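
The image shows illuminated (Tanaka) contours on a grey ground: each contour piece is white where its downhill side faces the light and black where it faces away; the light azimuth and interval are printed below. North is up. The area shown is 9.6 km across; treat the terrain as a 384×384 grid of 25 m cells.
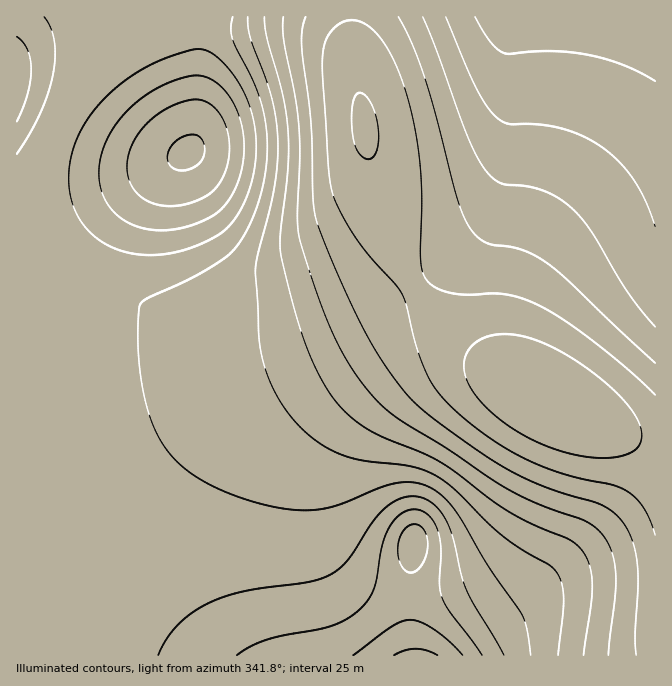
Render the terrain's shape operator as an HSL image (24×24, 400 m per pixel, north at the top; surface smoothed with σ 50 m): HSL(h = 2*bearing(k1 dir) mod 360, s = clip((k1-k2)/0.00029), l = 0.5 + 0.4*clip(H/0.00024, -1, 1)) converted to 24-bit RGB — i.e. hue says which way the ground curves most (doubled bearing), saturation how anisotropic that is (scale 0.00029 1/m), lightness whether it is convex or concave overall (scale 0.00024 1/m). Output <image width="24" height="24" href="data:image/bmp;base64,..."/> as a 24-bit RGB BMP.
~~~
<image width="24" height="24" href="data:image/bmp;base64,Qk32BgAAAAAAADYAAAAoAAAAGAAAABgAAAABABgAAAAAAMAGAAATCwAAEwsAAAAAAAAAAAAAg4F9hYF8h4B7iH54inp2i3Rzi3F1im94iG99hnGAhXh/j4Z7nYd6oGufYziyOyyzSH2xYbqMV7p6Wp+KaoWNfnaLmHiKp3aCg4B+hH99hn17iHp5iXd5inV7i3N+i3KDinOIhnaJhH2GjIyDkpWEcHuiMijRTCfUZHOtdKqIaqVuVZKCYIWGcXqAind8nnN1gn9+g359hXx8h3p9iHl/ineBi3aFi3WKiHaLhHmKg4CIiY6CiqB8XbecBEHfeRDorXCfl556kppuXIZpWH1xZHtufoBvlH9ugn5+g31+hH1/hXuAh3qCiHmFiniJiHiLhnmLhHuKh4GHkpF/oa5wY9FEAEt2hAGl0mdOsJZhnoxgjIVeUXhcVnpcZ4FfhY5ngX5/gn6Ag32AhHyChnuEh3qHh3qIhnmJhXqJh3yIiX6BlYd4tp9m5MA3Bw0sCBYr6MssvqJMooVVlnxZboJWTIBWUolZXpRdgX+AgX6Agn6Bg32ChHyEhHuFhHuGhXqHhnqHiHqFi3h9lnZxtHRf5D0yggCQA11wftUstq9On4ZZloBgkIhnUI9jR51tTql2gH+AgX+AgX6Bgn6Cgn2Dg3yEg3uFhXqGh3mFiHaCjXN8lmtyq1xlzD5xtBbQI1iwUatel59lloxukIx4gpF+dJ2MQbqUQMScgH+AgH+AgX6BgX6BgX2CgnyDg3qEhXmFh3aEiXOCjm9/lWh7o116tE6Op0C7UUyrbJSZfZODg5WNg52cgKepfa+ya728QM+4gH+AgH+AgH6AgH6BgH2CgXuCgnqEhXeFh3SGinGHjm2HlGiInWOOpl2flFurbmOocoWkfZqmgKWsgK21frS7fbW+erG9arO8gH+AgH+AgH6AgH6BgHyBgHuCgXmEgnaFhHOIiHCLjG2PkWqUl2mXkGubf2ykb3OrdpCve6W0frG4f7e7fre7fbG3fKWve5Wkf3+Af3+Af36Af32Bf3yBf3qCfniEf3aGf3OJgHCMiGqQkWaKjnGIfXqNco2bcJOrep6wfa6zfrSxf7Gqfqqjf6Caf5OSfoCJf3+Af3+Af36Afn2BfnyBfXqDe3iEenaGeHOJfWuNkV+Pjm2GiX6EfZKKcaGVZK2jcauofqedfqSRfZ+GfZd7ho94iYN0h3Ruf3+Af3+Afn6AfX2BfHyCenqEeHiEdnaGdHGJhVqPj2SMi3Z/iY9+d5t4baV/YqqIXaiPeZt+hJl4jJdzlJNuj4Vqi3hniG9lf3+AfoCBeIyRcIqka3mub2qyfmuugW+ge1+RhliOjGqFjoB4jpp3f6RxaadqYKVzW519aZRvlZdwlpBrk4Zoj3xninRnhm9pf4GAdJyKaaujY5+tYISvX2aydmC4k1+/sDXRqk+tjW1/lYx2laNziKptdKloYqJqX5V5Y4l9lI1vlIZskX9sjXhtiXNuhXFxfpJ5aqh0YKeAWaKSWJOdWXWbYFufg0mwry3IzUW8tWaMnZR1nKlykK5ue6pqZp9sYpKAXoKIjYVzkYFzj3xzi3d0iHV4hXZ9naR2e6hmWqFaVJRoUol0VYGBXGt+Z0CMljmjvUabxmKAuol0oa50lbFxf6pva511Y5KNWXeNcHGKjoB5jXt5i3l8iHmBh3mEvJFyp6xlfJ1ZXYtTTn1UTHNbUWxjSzprdkR+nVJ2vGZhzZVzurt4mLN1g6p0b5t9Y46TVW+QaG6LjIB8i3t8inuAiXqDiHmG33Rrv49ko5lbfIlXXHdQSmxMRmRUNTVaWEtlgmFesYxgzrBuzcV6m7V5hql3c5mCY4WSUmaRYWaMioF8inx8int/iXqCiHmE8XFk3HhitHddknddd3dcV2tURGJfMj1aSVdjbHtepq5ey85q09d4oLd7iqh6dpWEY3uQUF2PXF6LiYF7iX16iXp7iHl+h3mB5ZdQ6XtlyWJhqF9piGRucGVxR1VuMEJsQ2V0V4lmgLJdrM9pwdh3pLh8j6V9eZGFY3CNT1OOW1mJiIJ5iH55iHp5h3l7hnh+pNUu0aNg0Gt0vGaMp2KYh2OTRUeNK0GPPmuRU56JY7dilM5vrtN6prZ9laJ+fIuHY2SLUk2MYFqIh4N4h394h3t4hnh5hXl7JMAxmr1VsI5wvnCevGi3mWawP0e9FCvOOlK4Wq6wbLyFh8x5psR9qbN9m59/hXyIamCLWUuLZ12GhoN4hYB4hX14hXp5hHl6MrqJVbBTip1ukoN5qXOqnXu3UaHkAAT3iUXacqe2eL2ejr1/q7h8rLF8nZh9i3eHcl2LYEqLcGOFhIN4hIB5hH55hHx5g3p6"/>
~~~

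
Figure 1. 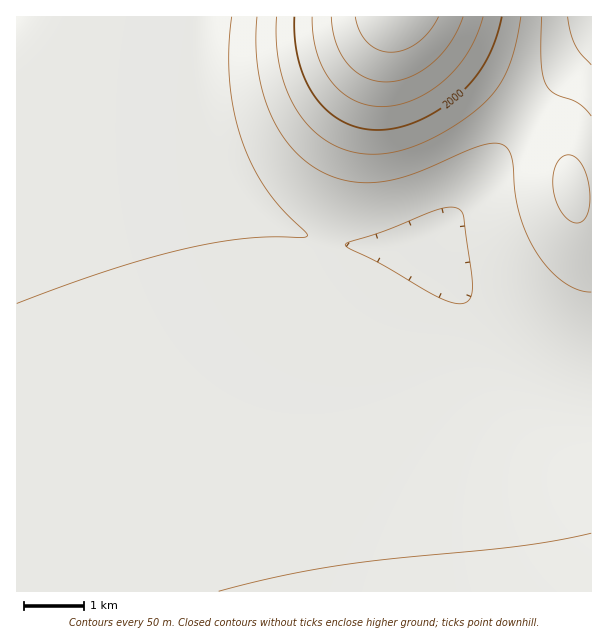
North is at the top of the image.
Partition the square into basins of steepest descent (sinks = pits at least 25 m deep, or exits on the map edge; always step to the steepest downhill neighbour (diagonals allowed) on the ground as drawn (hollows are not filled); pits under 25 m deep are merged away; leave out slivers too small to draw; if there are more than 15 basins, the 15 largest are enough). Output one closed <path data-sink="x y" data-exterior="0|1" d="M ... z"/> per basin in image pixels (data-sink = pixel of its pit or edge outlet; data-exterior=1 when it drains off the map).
<path data-sink="17 17" data-exterior="1" d="M408 16l-392 1 1 575 575-1 0-391-14-2-6-6-4-27-10-21-33-30-94-74z"/><path data-sink="591 17" data-exterior="1" d="M591 16l-182 1 22 23 94 74 33 30 10 21 4 27 6 6 6 1 8-1z"/>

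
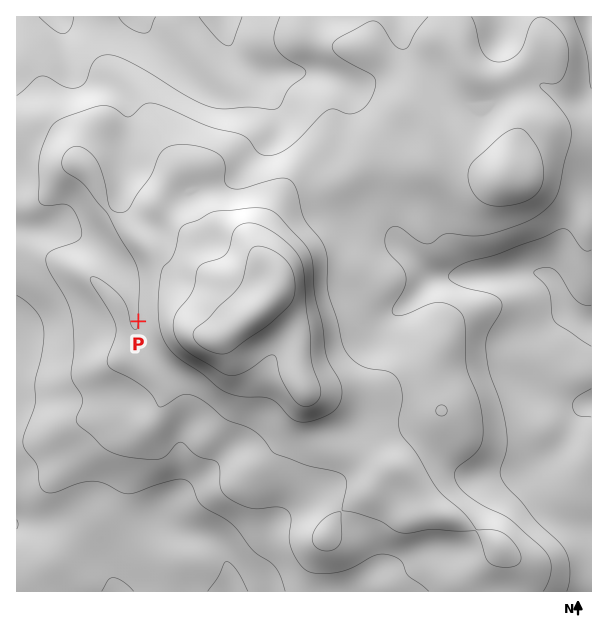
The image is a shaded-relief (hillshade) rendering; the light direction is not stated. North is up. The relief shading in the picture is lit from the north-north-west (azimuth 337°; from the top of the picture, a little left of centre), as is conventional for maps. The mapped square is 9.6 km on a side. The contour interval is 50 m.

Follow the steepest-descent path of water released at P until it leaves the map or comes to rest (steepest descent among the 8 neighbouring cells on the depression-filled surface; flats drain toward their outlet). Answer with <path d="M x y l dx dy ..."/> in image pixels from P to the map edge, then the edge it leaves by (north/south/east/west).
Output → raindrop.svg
<path d="M138 321l-3 0-1-3 0-15-2-1 0-6-1-2-2-7-4-9-3-3-3-6-26-26-4-1-3-3-15-8-5 0-1-1-48 0"/>
exit: west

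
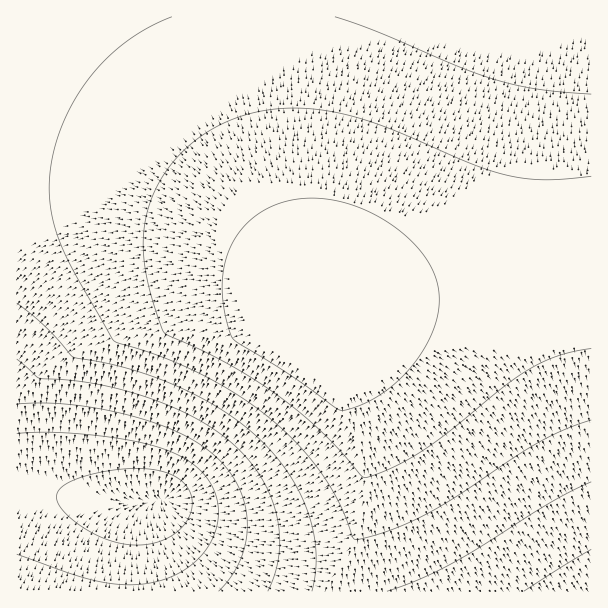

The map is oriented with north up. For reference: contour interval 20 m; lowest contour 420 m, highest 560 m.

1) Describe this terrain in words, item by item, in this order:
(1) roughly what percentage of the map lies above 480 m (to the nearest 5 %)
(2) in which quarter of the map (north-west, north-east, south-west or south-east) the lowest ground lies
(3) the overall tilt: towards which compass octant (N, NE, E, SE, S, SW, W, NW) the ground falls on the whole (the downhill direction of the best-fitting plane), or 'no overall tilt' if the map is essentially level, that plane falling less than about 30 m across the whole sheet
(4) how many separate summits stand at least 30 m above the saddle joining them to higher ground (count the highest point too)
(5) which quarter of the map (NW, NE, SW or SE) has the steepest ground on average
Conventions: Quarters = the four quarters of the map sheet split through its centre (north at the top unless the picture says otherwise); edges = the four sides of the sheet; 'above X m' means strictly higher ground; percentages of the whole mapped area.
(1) Roughly 85 % of the ground is higher than 480 m.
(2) Look to the south-west quarter for the lowest ground.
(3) On the whole the ground falls towards the south-west.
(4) There is 1 summit with 30 m or more of prominence.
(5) The south-west quarter is the steepest part of the map.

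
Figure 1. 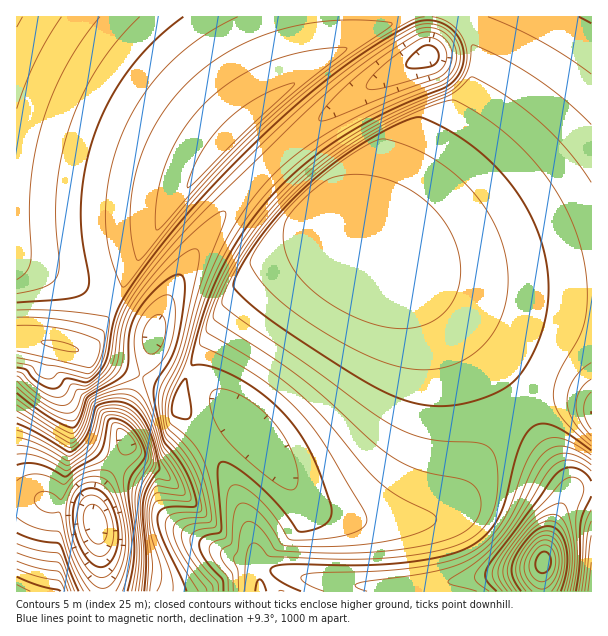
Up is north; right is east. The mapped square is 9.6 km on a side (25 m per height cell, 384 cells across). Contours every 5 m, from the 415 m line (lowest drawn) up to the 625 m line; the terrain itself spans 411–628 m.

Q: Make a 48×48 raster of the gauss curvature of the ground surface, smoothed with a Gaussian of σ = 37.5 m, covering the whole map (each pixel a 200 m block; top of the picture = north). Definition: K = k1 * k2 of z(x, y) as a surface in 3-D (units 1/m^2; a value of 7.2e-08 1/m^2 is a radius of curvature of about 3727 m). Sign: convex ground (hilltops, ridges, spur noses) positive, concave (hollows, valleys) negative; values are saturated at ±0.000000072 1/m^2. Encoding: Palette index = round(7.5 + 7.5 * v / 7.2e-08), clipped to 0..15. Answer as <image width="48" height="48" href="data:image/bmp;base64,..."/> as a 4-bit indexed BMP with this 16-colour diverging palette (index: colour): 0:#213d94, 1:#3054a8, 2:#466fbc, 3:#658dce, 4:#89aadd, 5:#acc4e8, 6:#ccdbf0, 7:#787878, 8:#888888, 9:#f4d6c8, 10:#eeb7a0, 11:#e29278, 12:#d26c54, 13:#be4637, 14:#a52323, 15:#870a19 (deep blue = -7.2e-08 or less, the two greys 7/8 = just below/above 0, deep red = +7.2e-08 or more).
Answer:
<image width="48" height="48" href="data:image/bmp;base64,Qk32BAAAAAAAAHYAAAAoAAAAMAAAADAAAAABAAQAAAAAAIAEAAATCwAAEwsAABAAAAAAAAAAlD0hAKhUMAC8b0YAzo1lAN2qiQDoxKwA8NvMAHh4eACIiIgAyNb0AKC37gB4kuIAVGzSADdGvgAjI6UAGQqHAHd4d3d3d3d4iHiGeIiIiIiId3dmZ4h3d3d4h3d4dnd3h3h3iIh3d3d3d3dlZ5q5d4iHiIiIdXd4iHh3iHd3eIiHd3d2Z6z6d4iHiIiIdniIh3h3iHiIiIiIiIiHd53pd4iGiJmYiIiId3iIiId3d4iIiIiIh4mWZ4iGiZmYioiHd4iHeId3d3d3iIiIiHZVZ4iFeZmHfXd4d3iHd4h3d3d3eIiIiHZVZ4iFeph2bXiId3h3d3d3d3d3eIiIh3d2eIiGaYdlaomHd3d3d3d3d3d3d4iIh3d4iYiHWXZVZXh3d3d3d3d3d3d3d3d3d3eImYiHV2VWgDd3d3iIiHd3d3d3d3d3d3d4iYiIdlVo+Wd3d3iIiHd3d3d3d3d3d3d3iIiIpmaPyJd3d4iIiHd3d3d3d3d3d3d3d3d4uGj7d7d3eIiIh3d3d3d3d3d3d3d3d3eImo+3Zbl3iIiIh3d3d3d3eHd3d3d3eHeIiOp2VYt4iIiId3d3d3d3iId3d3d3eHiIcIZVVWqIiIiId3d3d3d4iId3d3d3d3iHeZVVVnd4iIiHd3d3d3iIiIh3d3d3d2d2eeVWZ4dniId3d3d3d4iIiIh3d3d3d3d3iPdneIhnd3d3d3d4iIiIiIiHd3h3d4iIiKl4iIh3d3d3d4iIiIiIiIiIh4iHd4iIiIaIiIiIh3eIiIiIiIiIiIiIiIiId4iId3V4iIh4iIiIiIiIiIiIiIiIiIiId3d3d3dYiId3iIiIiIiIiIiIiIiIiIiId3d3d3dniHd3iIiIiIiIiIiIiIiIiIiId3d3d3d3iHd3eIiIiIiIiIiIiIiIiIiId3d3d3d3eHd3d4iIiIiIiIiIiIiIiIiId3d3d3d4eHd3d4iIiIiIiIiIiIiIiIiId4h3d3d4h4d3d3iIiIiIiIiIiIiIiIiHd4d3d3eIh4h3d3eIiIiIiIiIiIiIiIiHd3d3d3eIiHiHd3d4iIiIiIiIiIiIiIiHd3d3d3eIiIeId3d3iIiIiIiIiIiIiIiHd3d3d3eIiIh4d3d3eIiIiIiIiIiIiIh3d3d3d3eIiIh4h3d3d4iIiIiIiIiIiIh3d3d3d3eIiIiHiHd3d3iIiIiIiIiIiId3d3d3d3eIiIiIeId3d3eIiIiIiIiIiId3d3d3d3d4iIiIh4h3d3d4iIiIiIiIiHd3d3d3d3d4iIiIiHiHd3d3iIiIiIiIh3d3d3d3d3d3iIiIiIeIh3d3d4iIiIiId3d3d3d3d3d3iIiIiIh4iHd3d3iIiIiId3d3d3d3d3d3eIiIiIiHiIh3d3d4h3h3d3d3d3d3d3d3d4iIiIiId4iHd3d3d0d3d3d3d3d3d3d3d3iIiIiIh3iIh3d3ioR3d3d3d3d3d3d3d3eIiIiIiHeIiId3iqV3d3d3d3d3d3d3d3d3iIiIiIh3iIiImqZ3d3d3d3d3d3d3d3d3d4iIiIiHd4iIqqR3d3d3d3d3d3d3d3d3d3d3d3d4h3eJqnV3d3d3d3d3d3d3d3d3d3d3d3d3eHdmZVd3d3d3dw=="/>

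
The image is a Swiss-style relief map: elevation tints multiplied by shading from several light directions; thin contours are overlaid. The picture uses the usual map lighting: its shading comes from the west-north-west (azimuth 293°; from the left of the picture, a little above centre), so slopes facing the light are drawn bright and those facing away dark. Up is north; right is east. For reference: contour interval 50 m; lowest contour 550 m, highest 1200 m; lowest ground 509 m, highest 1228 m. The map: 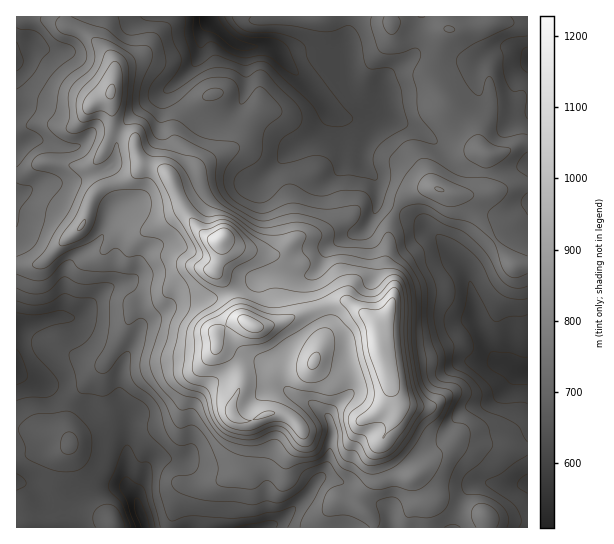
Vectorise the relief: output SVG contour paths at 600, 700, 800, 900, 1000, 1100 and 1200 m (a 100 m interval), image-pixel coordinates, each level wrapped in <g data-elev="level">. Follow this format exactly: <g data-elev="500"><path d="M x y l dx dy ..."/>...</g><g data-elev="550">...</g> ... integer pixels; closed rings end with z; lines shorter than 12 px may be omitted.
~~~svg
<g data-elev="600"><path d="M136 527l-9-26-8-14 2-6 5-4 16 9 2 3 11 38"/><path d="M527 385l-17-2-7-6-13-8-3-7 2-8 4-2 17 1 12 4 5 0"/><path d="M17 349l6 10 4 16-2 6-8 4"/><path d="M225 17l7 10 10 8 11 2 20 1 11 5 5 7 9 20 0 5-3 0-6-3-22-16-6-1-14 3-6-1-11-4-13-9-6-2-4 1-5 5-3-1-6-13 0-17"/></g><g data-elev="700"><path d="M125 527l-7-17-4-4-7-2-8 3-5 6-1 8 3 6"/><path d="M519 527l2-8-5-12-7-6-22-15-2-4 3-3 13-5 26-19"/><path d="M59 471l18 0 5-3 5-5 3-6 2-8 0-11-3-8-11-13-8-5-32 2-7 2-8 6-5 7 7 17 1 11 7 5z"/><path d="M527 442l-10-17-34-16-2-4 1-12-3-7-9-9-15-8-2-3 1-21-8-14-2-12 2-6 8-14 1-10-2-9-11-17-5-20-1-8 5 0 12 4 19 14 10 11 11 22 8 8 12 5 14 0"/><path d="M17 301l13 4 11 0 9-3 15-8 12 3 14 1 4 2 2 5 0 12-4 16-7 9-15 9-2 3 6 20 2 15 2 3 3 1 21 3 6-2 8-6 4 0 26 18 3 7-3 13 2 7 22 25 0 3-9 11-3 14 6 24 5 10 4 1 9-4 8-1 40 2 21-1 15-4 12-2 15-4 1 0 0 4-7 16"/><path d="M527 119l-2-6 1-19-4-4-9 1-4-4-5-13-1-19-3-8 2-4 5-4 20-3"/><path d="M17 28l5 2 11 0 5 3 7 8 5 9-8 9-9 16-16 14"/><path d="M251 17l-2 4 6 4 35 1 32 6 11-1 13-5 4 0 5 4 4 6 5 25 3 6 6 2 16-1 4 2 8 19 7 36-3 4-21 12-8 9-3 11 5 14-1 5-27-5-13 0-7-14-9-5-10 0-25 7-8-1 0-9 2-11 5-5 14-11 3-5 0-6-6-12-33-33-5 0-12 7-16-8-17-1-12 5-27 18-5 2-4 0-1-3 1-3 15-20 1-5 0-6-7-14-4-18-5-2-19-2-5-3"/></g><g data-elev="800"><path d="M378 527l2-8-4-16 2-2 8-3 7-1 5 2 3 4 4 11 2 3 23 1 13-7 6-10 0-16 2-8 5-12 11-15 3-15 0-5-3-4-4-2-9-2-2-3 2-9 8-16-1-6-6-4-14-3-5-4 2-19-6-16-4-20-1-36-14-28-7-11-2-14-4-15 1-7 8-5 14-2 24 13 24 6 23 19 8 25 5 8 8 3 12-4"/><path d="M497 527l2-8-2-6-7-7-8-3-7 2-3 6 0 8 4 8"/><path d="M17 274l17 6 9 0 7-4 12-13 8-3 3 1 5 7 5 2 31 2 23 3 2 4-2 7-2 4-10 8-2 8 2 14 2 4 14-6 4 2 2 3-2 19-5 20 1 12 4 7 19 21 9 19 4 6 4 1 9-3 4 0 5 4 6 8 12 26 1 7-2 11 2 4 7 2 26 2 6-1 6-6 4-1 4 1 8 8 6 1 9-5 7-12 4-4 20-8 4 0 15 20-2 2-11 4-4 5-5 13 1 8 6 2 14-1 7 1 13 6 7 5"/><path d="M527 256l-17-7-12-8-3-6-7-16 1-8 12-10 5-7 2-5-2-4-7-4-12-3-18 0-10-2-24-14-8-3-5 0-4 1-11 13-10 19-5 17-20 26-6 4-13 0-6-4 2-5 8-8 3-5 0-8-3-4-31 4-35-6-22 9-7 1-8-1-11-6-14-11-4-6-1-7 2-14 13-18-1-6-5-2-19-2-12-3-25-17-6 0-9 2-4-1-7-7-9-6-3-6 2-17 11-27 0-7-2-3-4-2-19-2-8-4-13-11-35-12"/><path d="M482 167l7 1 10-6 10-8 1-5-16-4-13-10-8 1-8 9-1 9 5 6z"/><path d="M207 101l12-3 3-3 1-4-6-3-10 2-5 7 2 2z"/><path d="M446 31l7 1 2-3-5-3-4 0-2 3z"/><path d="M60 17l-4 5 1 7 5 4 12 4 6 4 5 8 2 9-4 6-14 11-7 8-3 8-4 20-8 14 4 6 8 7 10 4 10 2 1 2-3 4-7 2-28 2-5 2-4 5-1 4 1 4 23 6 5 4 1 6-14 21-5 19-7 18-7 8-12 5"/><path d="M384 17l-1 5 1 5 3 5 4 3 5-2 4-7 0-5-2-4"/></g><g data-elev="900"><path d="M370 474l7 0 9-3 15-9 13-16 12-19 13-11 6-13-1-6-15-6-4-5-3-7-6-36-1-50-2-10-4-9-6-7-16-11-17 3-25-4-22 2-3-4-2-6 4-13-3-4-5-4-17-4-28 6-8-1-8-3-31-19-7-7-4-8-5-23-4-6-8-4-41-10-4-4-4-13-3-4-5-2-12 0-1-6 5-40-1-13-2-6-6-5-7-4-6 1-2 3-9 20-17 19-3 8 0 9 2 8 3 4 4 0 13-3 3 2 2 4 1 10-8 19-2 9 5 1 8-5 4-5 6-12 4 16 1 8-3 4-4 4-18 7-8 7-14 29-14 20-2 8 4 1 11-4 14-8 6-9 6-23 9-9 13-3 17 0 7 1 5 7 0 9-2 8-8 12-1 6 3 3 16 3 4 4-3 14 6 16-3 20 2 4 9 3 2 6-15 52 2 15 4 10 15 12 17 5 12 25 7 9 7 5 12 5 13 2 8-1 13-5 6 0 4 2 9 12 6 3 15 0 8-5 9-22-3-15 1-1 3 0 4 4 4 11 1 20 4 9 4 3 8 3 9 8z"/><path d="M438 191l5 1 1-2-5-3-4 0 0 2z"/></g><g data-elev="1000"><path d="M369 458l5 1 8-1 13-7 12-16 17-28-8-20-3-13-5-35-1-42-2-11-3-7-5-4-6 0-5 3-9 10-7 1-5-2-5-10-3-2-7-1-10 3-17 11-12 4-12 0-24-4-14 4-8-1-7-6-1-7 2-4 29-13 4-4-1-4-28-19-21-16-9-3-14 2-6-3-7-7-6-9-8-21-4-7-9-6-8 2-1 3 0 4 11 24 5 16 22 37-1 5-9 8 0 6 11 12 18 13 3 4-3 5-20 14-7 10-5 43 2 8 5 5 13 4 4 2 3 6 5 22 5 8 6 5 11 4 12 1 6-1 16-7 8-1 8 4 11 14 7 3 5-2 3-3 3-8 0-7-10-14-20-18-2-4 1-4 4 0 11 3 29 5 8-1 12-4 4 0 1 3-1 4-9 16 0 10 5 15 12 6z"/><path d="M108 98l3 1 4-4 0-6-2-5-4 2-3 5 0 4z"/></g><g data-elev="1100"><path d="M383 438l18-16 6-10 3-7-10-63 0-44-2-8-4-3-4 3-9 10-6 2-14-1-14-6-5 2-2 4 20 29 4 25 10 35 0 8-3 7-13 12-2 5 2 3 3 1 16-4 6 1 3 7z"/><path d="M233 422l9 1 9-2-9-4-5-7 0-7 2-15-12 15-2 6 2 8z"/><path d="M253 419l10-1 9-3 3-2-4-2-6 0z"/><path d="M310 369l4 0 5-4 1-8-2-5-4 1-5 5-1 7z"/><path d="M206 365l11 0 12-4 4-4 4-8 4-3 18-2 8-3 24-18 4-5-1-3-25-1-26-10-5 0-7 3-12 8-13 7-5 5 1 31 1 5z"/><path d="M212 278l5 1 4-1 4-12 16-11 4-6 0-6-6-9-6-7-7-3-5 0-22 8 2 7 9 19-1 4-5 5 0 3 2 4z"/></g><g data-elev="1200"><path d="M249 331l5 2 5-1 4-3 1-3-4-4-10-6-5-1-5 0-2 3 0 4 5 5z"/></g>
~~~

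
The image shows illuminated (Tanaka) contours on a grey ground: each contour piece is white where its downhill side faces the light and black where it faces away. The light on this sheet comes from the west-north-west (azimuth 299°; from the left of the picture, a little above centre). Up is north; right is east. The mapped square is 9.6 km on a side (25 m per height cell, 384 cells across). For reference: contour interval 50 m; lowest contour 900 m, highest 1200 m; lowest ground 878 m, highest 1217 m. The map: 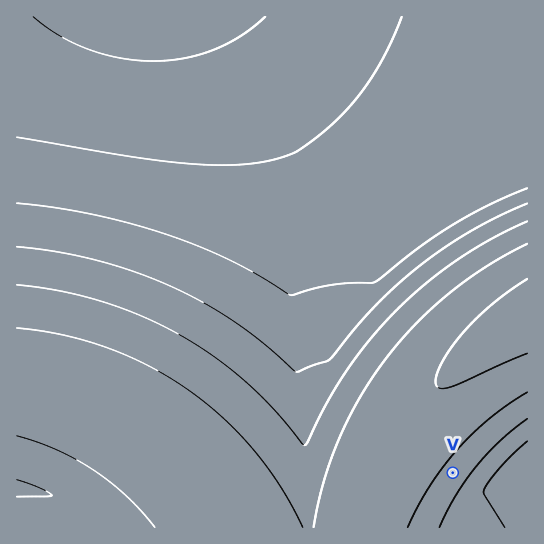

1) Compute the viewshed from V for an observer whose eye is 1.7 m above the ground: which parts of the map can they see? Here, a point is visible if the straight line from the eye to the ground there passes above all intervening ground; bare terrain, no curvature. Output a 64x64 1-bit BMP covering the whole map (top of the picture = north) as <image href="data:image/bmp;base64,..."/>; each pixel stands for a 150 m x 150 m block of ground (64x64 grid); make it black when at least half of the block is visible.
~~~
<image width="64" height="64" href="data:image/bmp;base64,Qk0+AgAAAAAAAD4AAAAoAAAAQAAAAEAAAAABAAEAAAAAAAACAAATCwAAEwsAAAIAAAAAAAAA////AAAAAAAAAAAAAAD//wAAAAAAAH//AAAAAAAAfv8AAAAAAAA+PwAAAAAAAB4fAAAAAAAADw8AAAAAAAAHAwAAAAAAAAeBAAAAAAAAA+AAAAAAAAAD+AAAAAAAAAH/AAAAAAAAAf8AAAAAAAAA/wAAAAAAAAD/AAAAAAAAAH8AAAAAAAAAfwAAAAAAAAA/AAAAAAAAAD8AAAAAAAAAHwAAAAAAAAAPAAAAAAAAAAcAAAAAAAAAAwAAAAAAAAABAAAAAAAAAAAAAAAAAAAAAAAAAAAAAAAAAAAAAAAAAAAAAAAAAAAAAAAAAAAAAAAAAAAAAAAAAAAAAAAAAAAAAAAAAAAAAAAAAAAAAAAAAAAAAAAAAAAAAAAAAAAAAAAAAAAAAAAAAAAAAAAAAAAAAAAAAAAAAAAAAAAAAAAAAAAAAAAAAAAAAAAAAAAAAAAAAAAAAAAAAAAAAAAAAAAAAAAAAAAAAAAAAAAAAAAAAAAAAAAAAAAAAAAAAAAAAAAAAAAAAAAAAAAAAAAAAAAAAAAAAAAAAAAAAAAAAAAAAAAAAAAAAAAAAAAAAAAAAAAAAAAAAAAAAAAAAAAAAAAAAAAAAAAAAAAAAAAAAAAAAAAAAAAAAAAAAAAAAAAAAAAAAAAAAAAAAAAAAAAAAAAAAAAAAAAAAAAAAAAAAAAAAAAAAAAAAAAAAA=="/>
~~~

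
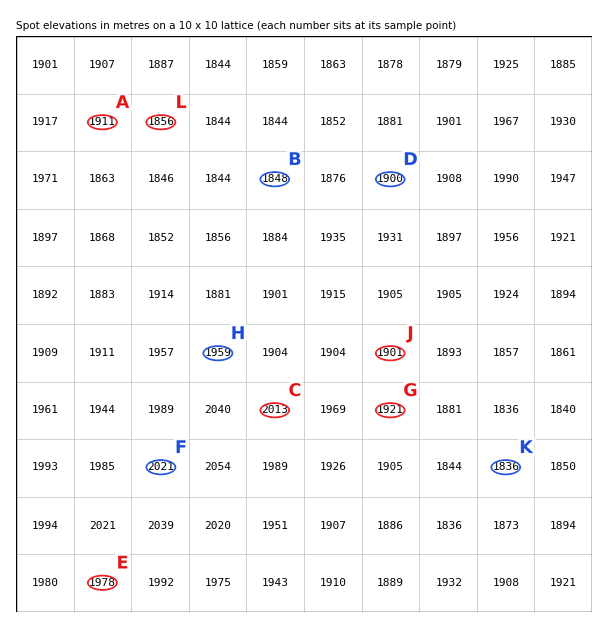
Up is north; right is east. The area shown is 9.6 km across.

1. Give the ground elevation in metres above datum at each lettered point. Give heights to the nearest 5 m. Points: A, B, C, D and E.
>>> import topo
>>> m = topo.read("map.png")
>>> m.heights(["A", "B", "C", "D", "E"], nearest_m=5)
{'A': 1910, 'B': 1850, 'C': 2015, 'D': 1900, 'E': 1980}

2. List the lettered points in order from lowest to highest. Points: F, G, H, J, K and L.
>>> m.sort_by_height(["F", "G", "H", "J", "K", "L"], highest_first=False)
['K', 'L', 'J', 'G', 'H', 'F']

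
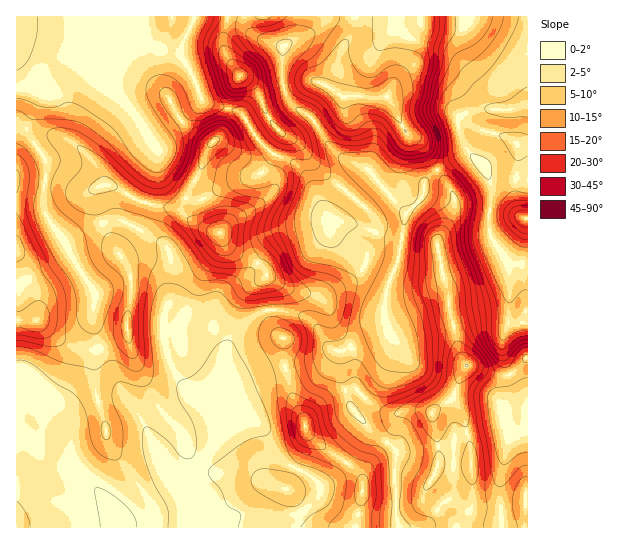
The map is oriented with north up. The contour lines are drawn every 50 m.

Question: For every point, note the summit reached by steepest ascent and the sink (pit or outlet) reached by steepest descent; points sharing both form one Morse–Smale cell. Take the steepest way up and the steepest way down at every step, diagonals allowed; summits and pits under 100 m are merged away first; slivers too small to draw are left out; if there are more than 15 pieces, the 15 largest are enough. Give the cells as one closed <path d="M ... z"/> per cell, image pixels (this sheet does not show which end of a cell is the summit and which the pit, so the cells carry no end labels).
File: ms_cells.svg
<path d="M233 109l-6 2-6 22-12 13-4 8-4 15-17 33-1 11-8-5-36-7-28-16-6 0-8-18-8-10-12-12-12-6-14 1-12 10 6 9 2 8-4 30 2 17 19 27 12 24 19 28-3 24 7 33 5 12 11 13 9 20 7 8-12-6-12 0-28 10-7 11-1 22-3-18-33-45-9-8-10-2 1 161 172 0 2-23-10-16 27-35 24-39-5-14 0-52 6-15 13-13 12-8 7-2 18 0 20 5 7 4 11 14 4 9 6 6 9 2 1 27 10 29 32-33 9-24 0-9-7-19-1-17 3-16 10-26 4-22-47-17-21-3-10-12-18-35-11-11-24-11-15-17-11-18z"/><path d="M471 155l-13 2-29 19-5 7 0 10-3 5-16 16-5 39-13 36-3 16 1 17 7 19-1 14-11 23-28 28 0 3 13 16 12 11 13 8 6 7 0 67 3 10 129-1 0-126-16-23-9-24 0-16 5-12 1-56-2-11-14-17-4-9 0-24 3-10-1-17-7-15z"/><path d="M283 311l-18 0-7 2-12 8-17 20-4 17 0 11 2 32 5 14-24 39-27 35 10 16-2 22 209 1-2-10-1-69-18-13-28-31-8-27-1-27-9-2-6-6-4-9-11-14-7-4z"/><path d="M527 16l-201 0-2 6-9 9-32 16-2 26 3 17 5 12 6 6 11 5 10 10 13 23 17 14 20 8 40 45 15-15 3-5 0-10 5-7 26-17 16-5-12-24 0-12 3-3 17-6 26 2 23-6z"/><path d="M193 16l-176 0-1 110 9 1 4-4-1 11 11 15 16-10 10 0 12 6 18 18 10 22 6 0 28 16 36 7 7 4 5-17 14-26 4-15 4-8 12-13 7-23-1-2-18-4-8-5-6-20-14-22 0-10 12-25z"/><path d="M38 149l-15 11-7 9 0 197 10 3 9 8 28 37 8 16 0 10 1-22 7-11 28-10 12 0 9 4-29-51-7-33 3-24-19-28-12-24-19-27-2-17 4-30-2-8z"/><path d="M297 16l-69 1-5 22 1 11 16 27-7 12-5 20 11 3 5 5 11 18 15 17 24 11 11 11 18 35 10 12 21 3 47 16 4-22 0-5-4-6-35-39-28-13-13-14-9-18-10-10-11-5-10-14-4-21 2-26 13-12z"/><path d="M527 105l-22 6-26-2-14 4-6 5 0 12 2 8 7 13 16 16 7 15 0 55 16 24 7 3 14-1z"/><path d="M227 16l-33 0-1 6-12 25 0 10 14 22 6 20 8 5 14 4 5-1 5-18 7-12-16-27-1-11z"/><path d="M513 263l-5 0 1 46-1 17-5 12 0 16 9 24 15 22 1-135z"/><path d="M27 124l-2 3-9 0 1 41 6-8 16-11-11-15z"/><path d="M325 16l-27 0-1 15-4 8 22-8 9-9z"/>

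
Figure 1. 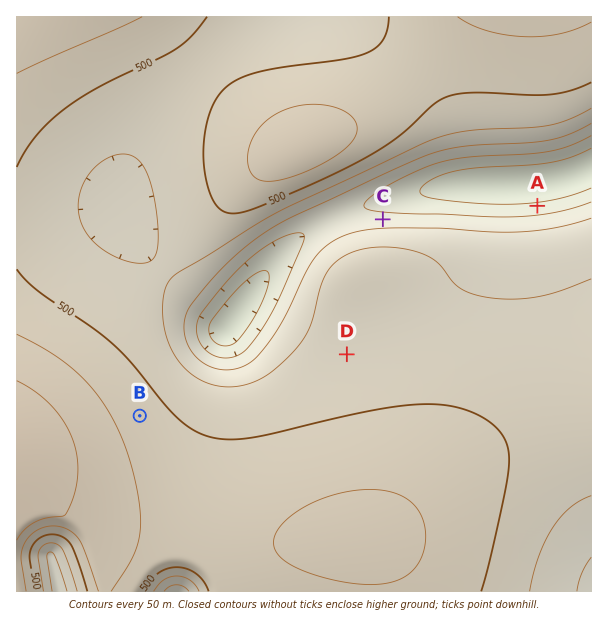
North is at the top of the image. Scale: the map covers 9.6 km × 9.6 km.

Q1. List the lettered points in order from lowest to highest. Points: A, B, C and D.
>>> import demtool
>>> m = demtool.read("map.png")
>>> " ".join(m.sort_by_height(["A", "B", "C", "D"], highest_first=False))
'A C D B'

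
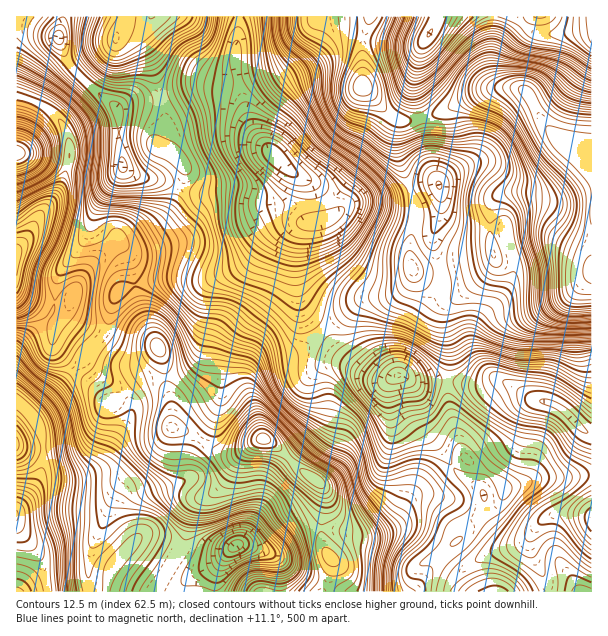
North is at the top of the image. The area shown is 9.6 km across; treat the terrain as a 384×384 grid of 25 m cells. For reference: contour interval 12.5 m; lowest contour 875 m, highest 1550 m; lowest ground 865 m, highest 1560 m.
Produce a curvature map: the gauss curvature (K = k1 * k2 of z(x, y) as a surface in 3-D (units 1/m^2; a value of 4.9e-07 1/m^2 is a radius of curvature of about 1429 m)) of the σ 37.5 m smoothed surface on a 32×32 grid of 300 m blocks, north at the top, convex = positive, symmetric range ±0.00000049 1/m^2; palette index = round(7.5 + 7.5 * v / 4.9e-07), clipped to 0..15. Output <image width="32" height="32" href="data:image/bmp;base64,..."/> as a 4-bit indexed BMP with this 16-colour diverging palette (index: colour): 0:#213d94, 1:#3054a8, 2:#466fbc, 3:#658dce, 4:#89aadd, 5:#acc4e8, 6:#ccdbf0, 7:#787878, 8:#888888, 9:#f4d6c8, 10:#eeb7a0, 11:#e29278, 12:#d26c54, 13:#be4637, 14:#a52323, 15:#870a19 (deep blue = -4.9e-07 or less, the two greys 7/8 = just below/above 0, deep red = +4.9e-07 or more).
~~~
<image width="32" height="32" href="data:image/bmp;base64,Qk12AgAAAAAAAHYAAAAoAAAAIAAAACAAAAABAAQAAAAAAAACAAATCwAAEwsAABAAAAAAAAAAlD0hAKhUMAC8b0YAzo1lAN2qiQDoxKwA8NvMAHh4eACIiIgAyNb0AKC37gB4kuIAVGzSADdGvgAjI6UAGQqHAId5h4h3dK5FNneJd3iZZ3d3iHh3d2Vl/Smnj5d2Z3d3eJiIiHZe9MmId3Z3h2iIiHd3d5tiOOmFVnpUh4d3h2mXmHdni7hkd2Unh2eHeJhahYd4dniGdoeeaVeHiIl3d2aFZ4dYlnh4/1qIl3d4eHd0d3h6h2VYEGgniHaIeHh3hoiGaJdln+aJZ4h3iHZ6iX2Ip3ioiHyXaJhYd4h4h2d5ZpiHd4linXh4iId4d6iXhjV3d3d3YryGarmkWIZ5h302eHZGd4aIdWetk1jWeHZdqHdt53d2Z3d3eod1eHllBXdni6Z3h3d3d2aJhZZldyN4d3iHeId4d4eHeHZ3RPqSa4pTeZd3d3eXeHd3iGnpe4loZYiHiHd3h3mHd4WniGiHZ4h3d3d3d2Z5hnenloh5Z3iIeJd4iImHiHh3hnl3aIVcp4h4iIiJqGV3dmx4ho/UCHZnd5h3d79ll3mGZ6d3Nr+IRnh2eIZ9UHyIhXeF6wOvl3mIeIiJiGObdYlXd/9fZot3eIu4Z3d0uWeqiYemG2N4d4h5l2iWq0eJuIiHVKs3h4h3Znh5tkYYVWR2V3mmSXZod3Z1WvtGZjmHlneHd0Z1WIdniHbMl3Z7ivl3ZyGvdnpnh1lUVmvZimSFd1j323h4Z5dLdWMd+neI50dnhYh3ebZ3f6d2eHhlU2do"/>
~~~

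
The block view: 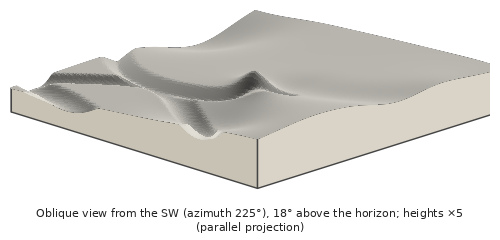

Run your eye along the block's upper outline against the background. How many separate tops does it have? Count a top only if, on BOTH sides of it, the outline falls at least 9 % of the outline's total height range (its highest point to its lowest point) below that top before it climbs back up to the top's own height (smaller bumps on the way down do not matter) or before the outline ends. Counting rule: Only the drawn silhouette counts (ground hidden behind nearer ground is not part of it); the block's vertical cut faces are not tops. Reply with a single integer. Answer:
1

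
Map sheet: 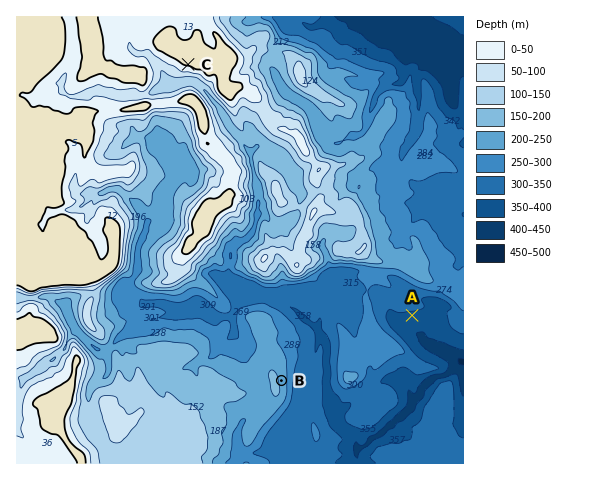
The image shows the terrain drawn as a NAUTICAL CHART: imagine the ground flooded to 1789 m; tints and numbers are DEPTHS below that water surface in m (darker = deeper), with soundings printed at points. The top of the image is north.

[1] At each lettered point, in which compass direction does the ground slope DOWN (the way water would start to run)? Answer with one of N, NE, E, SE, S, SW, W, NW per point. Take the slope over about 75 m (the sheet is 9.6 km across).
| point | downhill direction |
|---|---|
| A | S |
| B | E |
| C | S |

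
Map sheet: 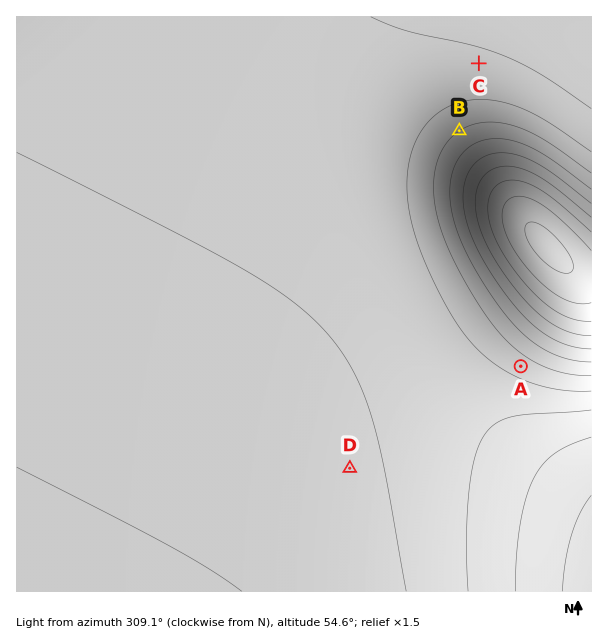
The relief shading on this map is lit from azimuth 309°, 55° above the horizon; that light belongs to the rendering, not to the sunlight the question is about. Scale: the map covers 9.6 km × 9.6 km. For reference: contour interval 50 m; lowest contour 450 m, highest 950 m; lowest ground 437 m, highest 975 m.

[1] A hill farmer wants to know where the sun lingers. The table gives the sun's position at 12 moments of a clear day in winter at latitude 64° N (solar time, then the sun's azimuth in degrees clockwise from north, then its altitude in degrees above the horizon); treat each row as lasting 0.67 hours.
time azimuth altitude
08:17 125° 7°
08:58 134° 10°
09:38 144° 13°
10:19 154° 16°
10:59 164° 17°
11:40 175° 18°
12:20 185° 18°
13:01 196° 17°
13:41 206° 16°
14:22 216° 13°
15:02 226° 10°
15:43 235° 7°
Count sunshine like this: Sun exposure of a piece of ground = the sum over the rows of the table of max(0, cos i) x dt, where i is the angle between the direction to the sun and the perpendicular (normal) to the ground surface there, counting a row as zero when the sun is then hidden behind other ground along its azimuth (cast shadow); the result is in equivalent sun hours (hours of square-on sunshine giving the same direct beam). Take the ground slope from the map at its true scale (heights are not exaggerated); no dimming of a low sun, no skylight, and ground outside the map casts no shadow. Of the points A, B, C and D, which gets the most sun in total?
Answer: B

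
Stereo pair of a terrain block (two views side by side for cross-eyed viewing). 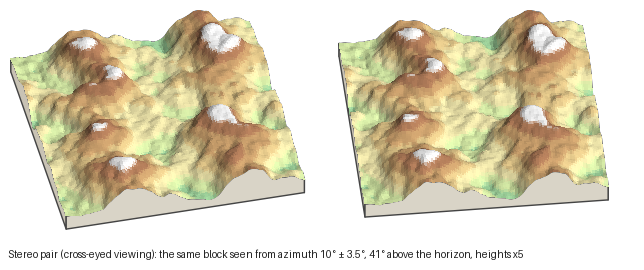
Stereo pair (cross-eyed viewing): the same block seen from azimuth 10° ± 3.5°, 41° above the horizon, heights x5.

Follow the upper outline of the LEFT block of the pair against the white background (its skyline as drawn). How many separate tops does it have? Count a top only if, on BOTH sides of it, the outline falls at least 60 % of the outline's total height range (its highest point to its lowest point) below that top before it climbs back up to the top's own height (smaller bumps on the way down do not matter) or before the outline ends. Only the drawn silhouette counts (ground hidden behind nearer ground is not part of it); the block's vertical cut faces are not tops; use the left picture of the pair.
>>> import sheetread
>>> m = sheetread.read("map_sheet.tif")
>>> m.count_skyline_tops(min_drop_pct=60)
0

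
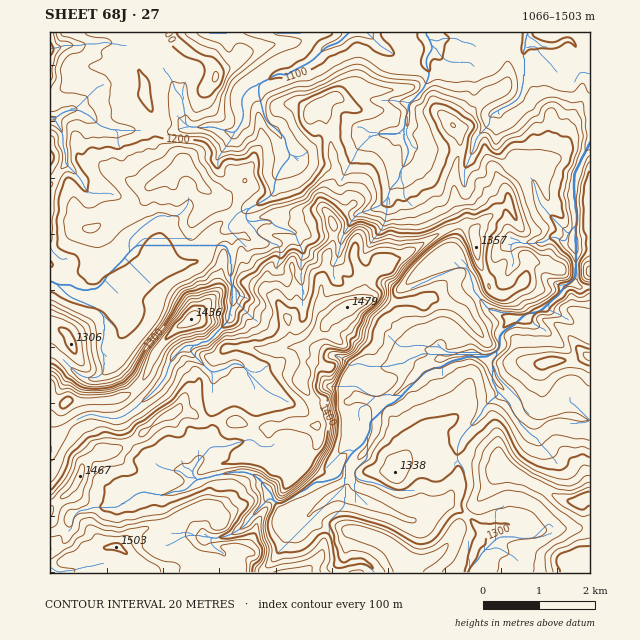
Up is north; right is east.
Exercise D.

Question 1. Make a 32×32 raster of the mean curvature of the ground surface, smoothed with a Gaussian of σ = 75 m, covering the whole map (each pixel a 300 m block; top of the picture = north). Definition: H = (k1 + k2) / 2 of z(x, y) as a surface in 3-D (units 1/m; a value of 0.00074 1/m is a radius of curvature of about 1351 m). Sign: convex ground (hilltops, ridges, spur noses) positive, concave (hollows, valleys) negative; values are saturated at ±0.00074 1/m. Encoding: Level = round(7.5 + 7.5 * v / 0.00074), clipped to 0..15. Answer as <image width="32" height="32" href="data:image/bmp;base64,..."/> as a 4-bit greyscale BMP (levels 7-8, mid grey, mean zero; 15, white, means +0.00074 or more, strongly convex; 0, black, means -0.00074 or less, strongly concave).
<image width="32" height="32" href="data:image/bmp;base64,Qk12AgAAAAAAAHYAAAAoAAAAIAAAACAAAAABAAQAAAAAAAACAAATCwAAEwsAABAAAAAAAAAAAAAAABEREQAiIiIAMzMzAERERABVVVUAZmZmAHd3dwCIiIgAmZmZAKqqqgC7u7sAzMzMAN3d3QDu7u4A////AHh3ioiIezWsZVSal1eHZ7hZq7Vnhq7yR4l614x1iIibVLibmFVRsmZu7GNKtGZVRZNjRnvK15FVeENGVXl3ZnmsZnZUe5tZNURVd3V7dWveLmZ4iDRFC/SGqceISavoNzyohnd5qrmPF2q4mGnKRXlWvrdndmd2bJRXmIdo1UeXZWZPl2epqpzxo5iYVsZHdpZVI8+miGZasaWYiKWjh2e/7/UZlod1bbFnOIiYRIh4wABPN7WHZ8pwmZSYqymYRkmTDcOLdWZ6oyZ4RHNsvrxuZULzAfzLqm9nZ3hsSXVZzIdyP/gGVmjJcnZmjjZZpqVndwj9B2uGr+NpqMQVIrtlZohWv0K7V3bPGchk/bkjaId3dDc7tnqWiYBZWne1pmaHd3dUh4jGt4z5BR9X3LV4iHd3hGY1VKbHn/FPMkUVaql2ZrWIl2Tk1GR/zXupaFl5mXd5hWu79jJWZXe8R3dqVmqZepmCOZfHVnhHm0o5RomYqKd8ZFOmmFdqaLVpdXiZiHvFiaZkt3h2aGiaqsNbd2d4qiS1ZbZnZmemOoilO1ZmhCJjlHuVZ4Vu5jSZloR4iJWrZY2tqah0zHdFXIe4d4mGjURXl9qLyIZp13ZXeYd5d1y1VERatkdGZnh3hmmImHerbIeEZ4ZoaId3eJZnh4iLZViJmnV2mWmIiVdo"/>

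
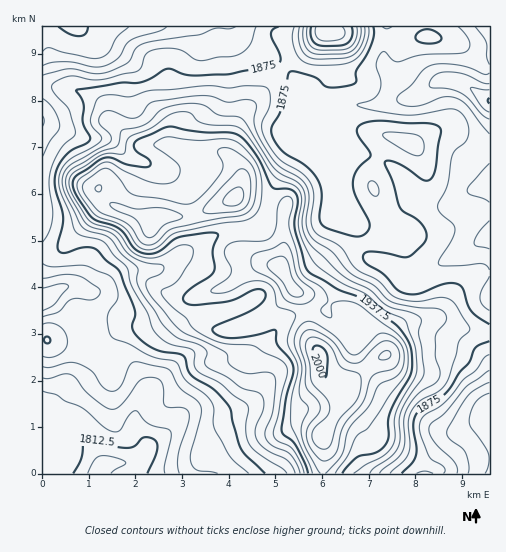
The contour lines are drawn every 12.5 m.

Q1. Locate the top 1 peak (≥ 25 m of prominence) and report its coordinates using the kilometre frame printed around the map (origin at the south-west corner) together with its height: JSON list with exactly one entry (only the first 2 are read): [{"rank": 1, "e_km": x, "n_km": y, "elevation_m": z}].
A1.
[{"rank": 1, "e_km": 5.96, "n_km": 2.56, "elevation_m": 2005}]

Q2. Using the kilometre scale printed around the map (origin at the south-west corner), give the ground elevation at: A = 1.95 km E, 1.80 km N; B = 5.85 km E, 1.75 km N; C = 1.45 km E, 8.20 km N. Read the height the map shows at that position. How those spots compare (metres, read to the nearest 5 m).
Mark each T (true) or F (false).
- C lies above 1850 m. T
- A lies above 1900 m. F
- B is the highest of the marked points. T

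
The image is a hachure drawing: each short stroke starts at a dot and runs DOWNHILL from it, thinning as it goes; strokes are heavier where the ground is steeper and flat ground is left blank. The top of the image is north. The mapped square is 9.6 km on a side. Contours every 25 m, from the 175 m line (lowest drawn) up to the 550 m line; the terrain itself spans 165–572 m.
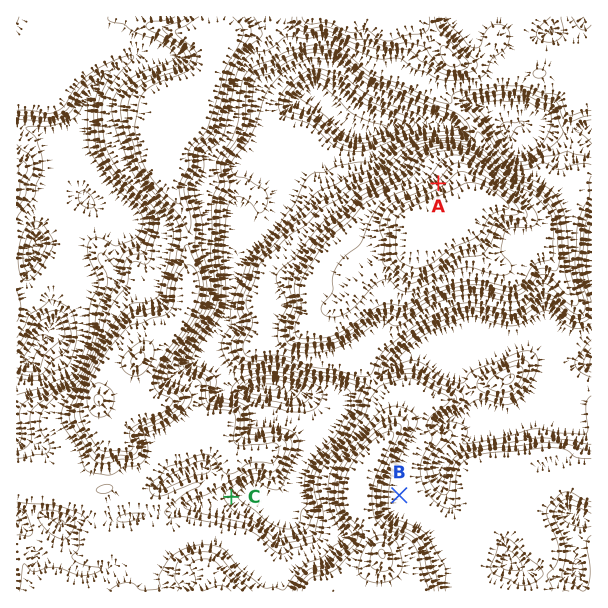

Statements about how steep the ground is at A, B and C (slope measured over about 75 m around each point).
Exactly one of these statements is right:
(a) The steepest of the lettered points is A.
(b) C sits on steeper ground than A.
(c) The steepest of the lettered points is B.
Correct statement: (a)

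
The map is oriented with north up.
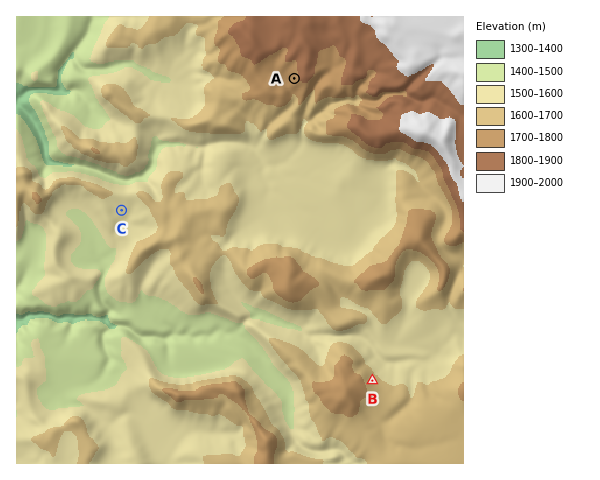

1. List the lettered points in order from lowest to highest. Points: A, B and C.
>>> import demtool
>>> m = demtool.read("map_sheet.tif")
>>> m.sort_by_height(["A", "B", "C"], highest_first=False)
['C', 'B', 'A']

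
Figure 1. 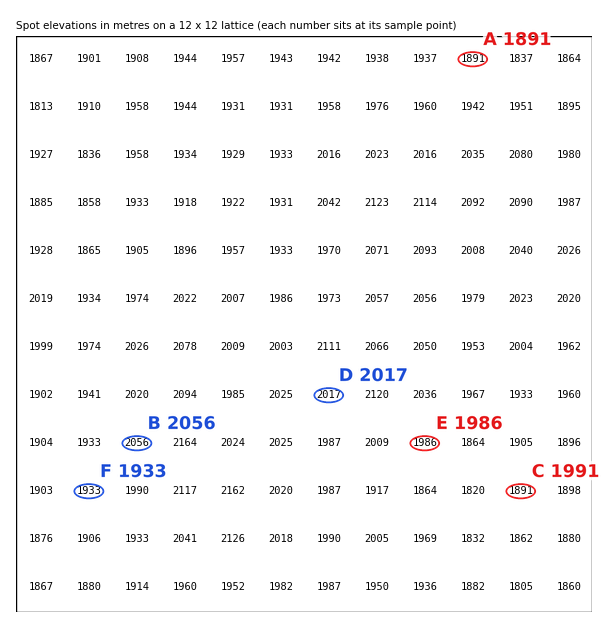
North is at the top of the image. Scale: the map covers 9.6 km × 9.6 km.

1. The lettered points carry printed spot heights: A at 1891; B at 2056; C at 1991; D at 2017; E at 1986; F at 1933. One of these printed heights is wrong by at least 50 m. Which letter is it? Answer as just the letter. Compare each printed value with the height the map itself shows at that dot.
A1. C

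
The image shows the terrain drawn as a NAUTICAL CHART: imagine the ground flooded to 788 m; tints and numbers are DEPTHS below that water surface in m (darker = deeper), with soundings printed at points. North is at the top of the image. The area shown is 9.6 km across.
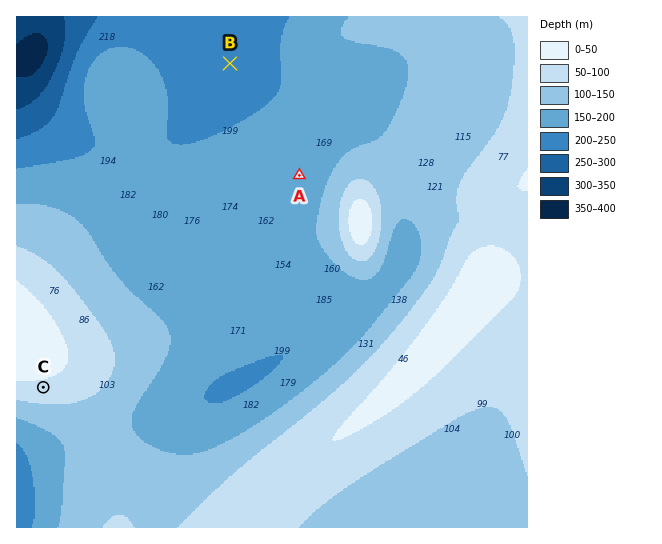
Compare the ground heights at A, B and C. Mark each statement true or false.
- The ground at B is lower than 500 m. false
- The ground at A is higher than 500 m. true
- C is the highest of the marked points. true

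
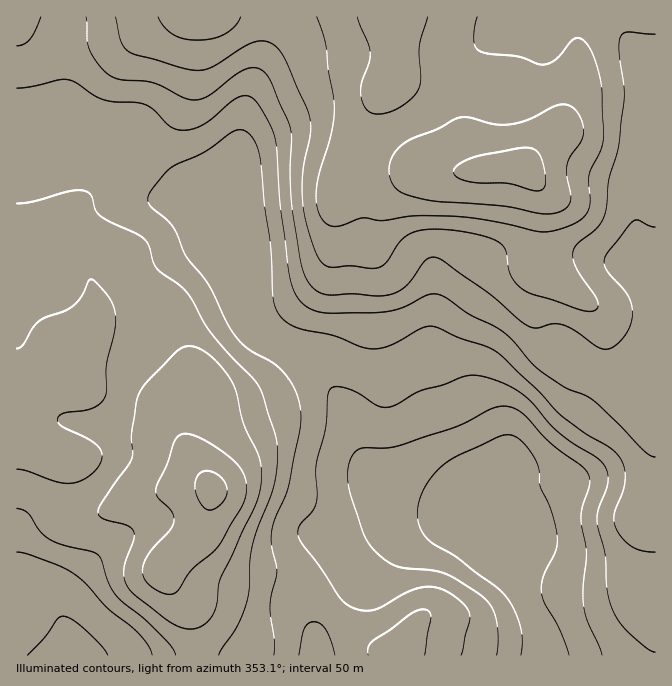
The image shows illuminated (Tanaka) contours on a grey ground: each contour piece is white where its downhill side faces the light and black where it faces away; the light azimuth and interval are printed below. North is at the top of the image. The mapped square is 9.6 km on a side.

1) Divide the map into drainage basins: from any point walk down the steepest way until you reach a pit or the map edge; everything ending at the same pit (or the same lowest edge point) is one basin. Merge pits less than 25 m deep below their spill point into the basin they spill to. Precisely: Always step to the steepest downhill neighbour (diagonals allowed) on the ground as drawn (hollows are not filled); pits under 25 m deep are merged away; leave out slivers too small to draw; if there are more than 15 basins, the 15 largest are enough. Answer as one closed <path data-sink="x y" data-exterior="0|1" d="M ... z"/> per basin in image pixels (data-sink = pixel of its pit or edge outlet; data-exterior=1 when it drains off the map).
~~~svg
<path data-sink="544 655" data-exterior="1" d="M655 16l-639 1 0 405 3 8 25 21 20 8 41 2 40 28 17 2 23-5 19 0 7 2-2 20-8 24-33 30-4 6 9 20 18 27 6 41 459-1z"/><path data-sink="72 655" data-exterior="1" d="M17 423l-1 232 179 1-1-28-3-13-18-27-9-20 4-6 33-30 8-24 2-20-7-2-19 0-23 5-17-2-40-28-41-2-20-8-25-21z"/>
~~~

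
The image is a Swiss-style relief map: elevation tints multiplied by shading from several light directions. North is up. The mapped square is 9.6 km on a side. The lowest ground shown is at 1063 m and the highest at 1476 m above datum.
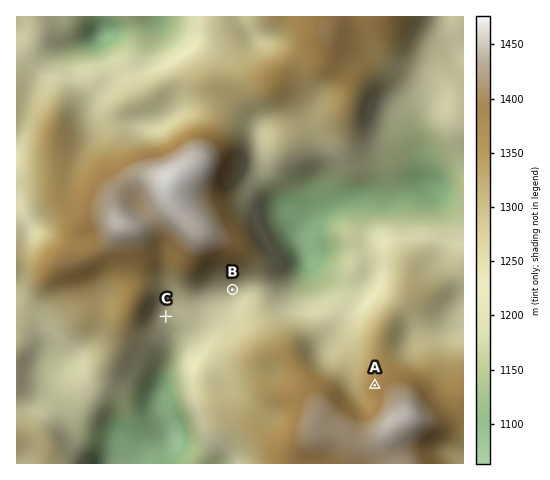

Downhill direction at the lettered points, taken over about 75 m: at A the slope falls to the W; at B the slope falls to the S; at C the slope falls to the SE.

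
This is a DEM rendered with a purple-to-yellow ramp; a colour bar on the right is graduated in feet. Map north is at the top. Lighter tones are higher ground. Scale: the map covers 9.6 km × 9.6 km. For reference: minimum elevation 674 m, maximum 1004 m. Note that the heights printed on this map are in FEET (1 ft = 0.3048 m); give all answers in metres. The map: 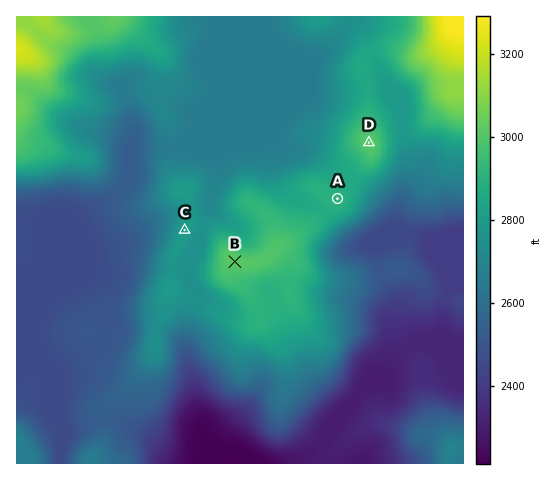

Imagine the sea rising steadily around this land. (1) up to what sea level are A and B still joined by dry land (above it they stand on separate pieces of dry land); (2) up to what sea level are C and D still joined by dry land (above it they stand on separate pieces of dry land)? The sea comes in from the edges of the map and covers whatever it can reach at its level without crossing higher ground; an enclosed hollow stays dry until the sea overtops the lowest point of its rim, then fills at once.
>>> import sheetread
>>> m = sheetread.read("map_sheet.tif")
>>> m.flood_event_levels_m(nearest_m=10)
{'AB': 880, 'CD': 840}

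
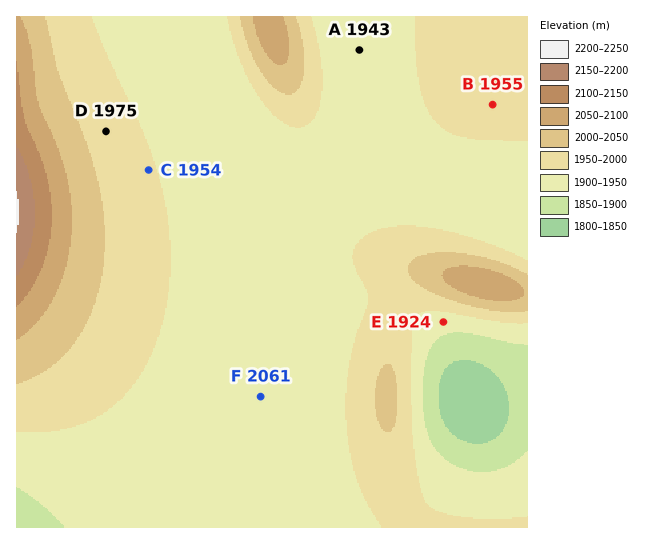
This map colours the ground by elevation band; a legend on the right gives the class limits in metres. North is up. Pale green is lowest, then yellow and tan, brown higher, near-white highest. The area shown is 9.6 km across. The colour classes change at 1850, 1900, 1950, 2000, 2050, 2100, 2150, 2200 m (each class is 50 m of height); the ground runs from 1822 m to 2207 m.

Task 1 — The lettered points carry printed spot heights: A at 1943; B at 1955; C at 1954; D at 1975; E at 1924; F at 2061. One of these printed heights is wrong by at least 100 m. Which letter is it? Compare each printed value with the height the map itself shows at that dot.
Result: F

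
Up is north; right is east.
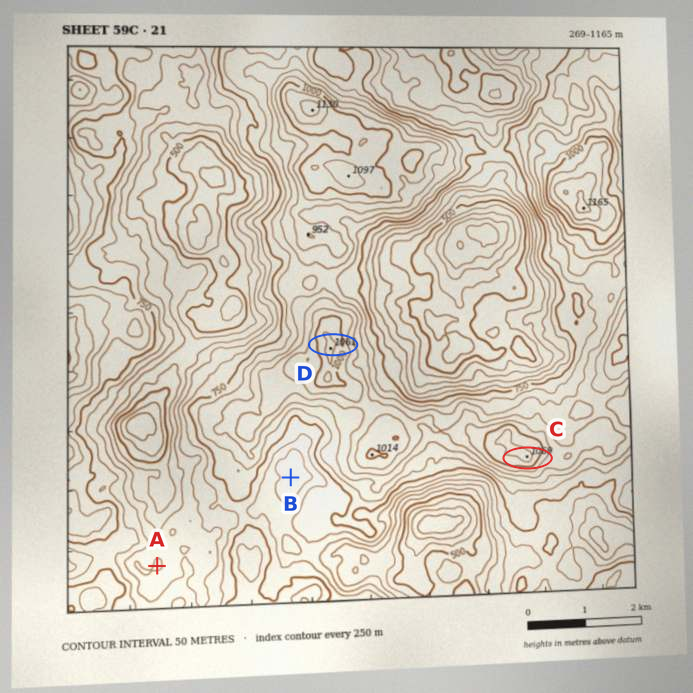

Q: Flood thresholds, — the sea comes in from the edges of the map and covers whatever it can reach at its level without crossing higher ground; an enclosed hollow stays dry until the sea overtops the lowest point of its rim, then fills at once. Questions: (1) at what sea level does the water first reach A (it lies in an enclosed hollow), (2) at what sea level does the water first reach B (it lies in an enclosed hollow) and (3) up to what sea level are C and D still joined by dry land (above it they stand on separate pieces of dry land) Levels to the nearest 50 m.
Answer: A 650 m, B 700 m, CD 900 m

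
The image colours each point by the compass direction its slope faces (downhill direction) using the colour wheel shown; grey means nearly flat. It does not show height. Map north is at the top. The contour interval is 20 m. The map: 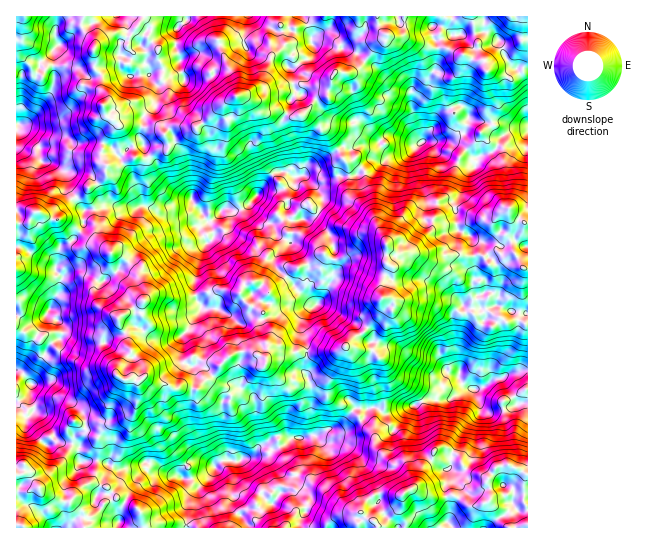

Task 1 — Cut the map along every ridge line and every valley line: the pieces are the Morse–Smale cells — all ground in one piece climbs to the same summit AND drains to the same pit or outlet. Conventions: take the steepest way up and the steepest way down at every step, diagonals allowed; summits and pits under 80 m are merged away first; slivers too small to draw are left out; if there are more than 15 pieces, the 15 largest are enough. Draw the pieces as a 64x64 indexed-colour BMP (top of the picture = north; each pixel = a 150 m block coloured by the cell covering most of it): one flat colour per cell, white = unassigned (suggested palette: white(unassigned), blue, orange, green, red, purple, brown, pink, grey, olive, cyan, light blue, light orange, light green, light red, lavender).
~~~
<image width="64" height="64" href="data:image/bmp;base64,Qk12CAAAAAAAAHYAAAAoAAAAQAAAAEAAAAABAAQAAAAAAAAIAAATCwAAEwsAABAAAAAAAAAA////ALR3HwAOf/8ALKAsACgn1gC9Z5QAS1aMAMJ34wB/f38AIr28AM++FwDox64AeLv/AIrfmACWmP8A1bDFAAAAAAAAAAAAAAAJmZmZmZmZMzMzMzMzMzMzMzMzMzMzAAAAAAAAAAAAAAmZmZmZmZmTMzkzMzMzMzMzMzMzMzMAAAAAAAAAAAAAAJmZmZmZmZk5mZmTMzMzMzMzMzMzMwAAAAAAAAAAAAAAmZmZmZCZmZmZmZkzMzMzMzMzMzMzAAAAAAAAAAAAAACZmZmZAAmZmZmZmZmZkzMzMzMzMzMAAAAAAAAAAAAAAAmZmZAAmZmZmZmZmZmTMzMzMzMzMwAAAAAAAAAAAAAAAJmZAAmZmZmZmZmZmZMzMzMzMzMzAAAAAAAABwAAd3AACZkACZAJmZmZmZmZMzMzMzMzMzMAAAAAAAB3d3d3d3d3dwCZAJmZmZmZmZMzMzMzMzMzMwAAAAAAAAd3d3d3d3d3dwAAmZmZmZmZMzMzMzMzMzMzAAAAAAAAB3d3d3d3d3d3cACZmZmZmZMzMzMzMzMzMzMADd3QAAAAd3d3d3d3d3d3d3d5mZmZkzMzMzMzMzMzMwDd3dAAAAB3d3d3d3d3d3d3d3AAmZkzMzMzMzMzMzMzDd3d3du7sHd3d3d3d3d3d3d3cAAJkzMzMzMzMzMzMzMN3d3du7u7t3d3d3d3d3d3d3dwAAAzMxMzMzMzMzMzM93d3du7u7u3d3d3d3d3d3d3d3AAAREREREzMzMzERET3d3bu7u7u7d3d3d3d3d3d3d3cAEREREREREREzMRERHd3bu7u7u7t3d3dwd3d3d3d3dwAREREREREREREREREd27u7u7u7u3eqoAAHd3d3d3AAABERERERERERERERER3bu7u7u7uqqqqqAAB3d3dwAAERARERERERERERERERHd27u7u7sKCqqqoAAKd3dwAAAREBEREREREREREREREd3bu7u7sACqqqqqqqqnd3oAABERERERERERERERERER3d27u7uwAKqqqqqqqqqqqqqqIiIhERERERERERERERHd3du7u7AAqqqqqqqqqqqqqqoiIiIREREREREREREREd3d3bu7sACqqqqqqqqqqqqqqiIiIiERERERERERERER3d3du7u7uqqqqqqqqqqqqqqqIiIiIhERERERERERERHd3bu7u7sKqqqqqqqqoiIiqqoiIiIiIREREREREREREd3du7u7sAAKqqqqoiIiIgIiqiIiIiIiERERERERERER3d3bu7sAAACqqqqiIiIAACIiIiIiIiIRERERERERERHd3du7uwAAAO7u7ogiKAAAIiIiIiIiIhEREREREREREd3d3bu7AAAA7u7uiIiIgAiCIiIiIiIiERERERERERER3d3du7sAAA7u7u6IiIiIiIgiIiIiIiIRERERERERERHd3du7u7AADu7u7uiIiIiIiIIiIiIiIhEREREREREREd3d27u7uwDu7u7u6IiIiIiIiIIiIiIiERERERERERER3d3bu7u77u7u7u7oiIiIiIiIiIIiIiISIRERERERERHd3d2wAA7u7u7u7u6IiIiIiIiIiIgiIiIiEREREREREd3d3QAA7u7u7u7u6IiIiIiIiIiIiIIiIiIhERERERER3d3dAADu7u7u7u7oiIiIiIiIiIiIiIIiIiIRERERERH/3dAAAO7u7u7u7u6IiIiIiIiIiIiIgiIiIiIiIhIREv//8AAA7u7u7mZm5maIiIiIiIiIiIgiIiIiIiIiIiEi////AABmZmZmZmZmZmZoiIiIiIiIgiIiIiIiIiIiIiL////wBmZmZmZmZmZmZmaIiIiIiIgiIiIiIiIiIiIiIv////zGZmZmZmZmZmZmZmiIiIiIiCIiIiIiIiIiIiIi////zMzGZmZmZmZmZmZmaIiIiIiIIiIiIiIiIiIiIiL////MzMZmZmZmZmZmZmZmZmaIiIgiIiIiIiIiIiIiIv///MzMwAZmZmZmZmZmZmZmZmiIgiIiIiIiIiIiIiIi//zMzMzAAAAGZmZmZmZmZmZmZmiCIiIiIiIiIiIiIiL//MzMzMAAAAAGZmZmZmZmZmZmZlIiIiIiIiIiIiIiIv/MzMzMwAAAAAZmZmZmZmZmZmZlVVVVIiVSIiIiIiIi/MzMzMzMAAAARmZmZmZmZmZmZmVVVVVVVVUiIiIiIiL8zMzMzMzEREREREZmZmZmZmZmVVVVVVVVVSIiIiIiVf/MzMzMxERERERERGZmZmZmBlVVVVVVVVVVUiIlVVVQ//zMzMzERERERERERmZmAAAABVVVVVVVVVVVIlVVVQD//8zMzMRERERERERERmAAAAAFVVVVVVVVVVVVVVVQAP//zMzMxEREREREREREQAAAAAAFVVVVVVVVVVVVVVAA///8zMzERERAREREREREQAAAAAVVVVVVVVVVVVVVUAD///zMzMREBAAARERERERAAAAERFVVVVVVVVVVVVVVBf///MzMREAAAAAEREREREAAAEREAAVVVVVVVVVVVVVV///8zMxEQAAAAARERERERAAEREQAAFVVVVVVVVBVVVX///zMzERAAAAAREREREREQERERAAAVVVVVVVQAFVVVf///MzMREAAAABEREREREREREREQAAFVVVQAAAAVVVV///8zMRERAAAAEREREREREREREREAAAAAAAAAAVVVVX///zMREREAAAARERERERERERERERAAAAAAAAABVVVVf///MxEREQAAAAEREREREREREREREAAAAAAAAAABVVV"/>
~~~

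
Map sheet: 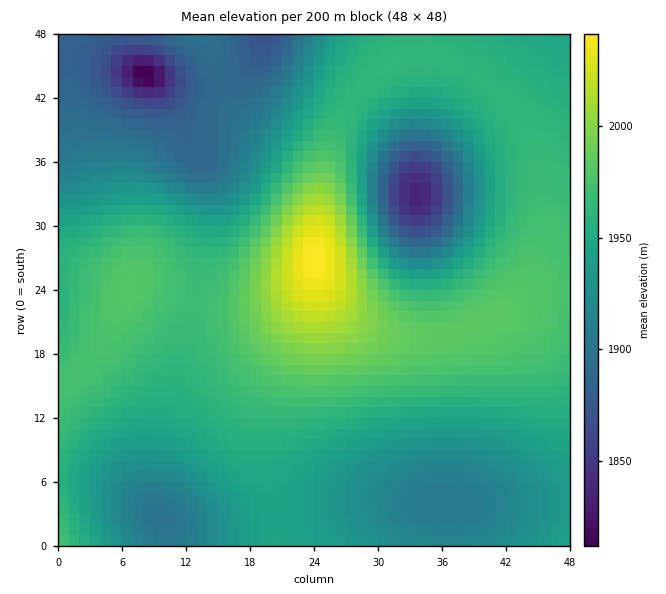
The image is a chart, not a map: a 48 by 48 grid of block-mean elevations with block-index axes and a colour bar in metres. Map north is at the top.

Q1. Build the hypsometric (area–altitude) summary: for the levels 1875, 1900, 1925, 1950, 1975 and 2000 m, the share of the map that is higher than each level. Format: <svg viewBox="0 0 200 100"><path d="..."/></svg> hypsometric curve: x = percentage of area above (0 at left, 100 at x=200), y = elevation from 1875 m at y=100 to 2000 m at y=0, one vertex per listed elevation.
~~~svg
<svg viewBox="0 0 200 100"><path d="M192 100l-18-20-28-20-40-20-70-20-26-20"/></svg>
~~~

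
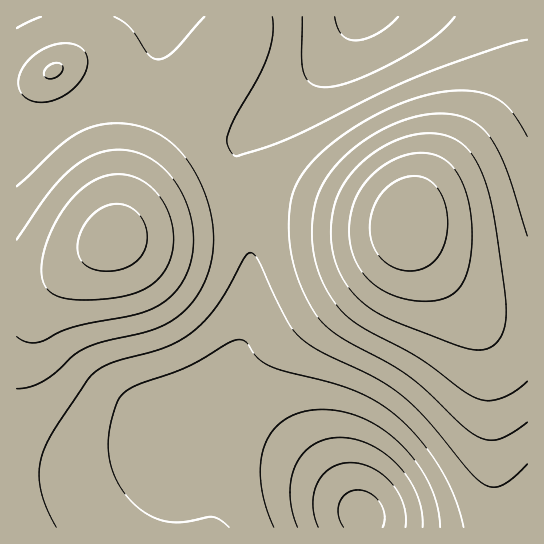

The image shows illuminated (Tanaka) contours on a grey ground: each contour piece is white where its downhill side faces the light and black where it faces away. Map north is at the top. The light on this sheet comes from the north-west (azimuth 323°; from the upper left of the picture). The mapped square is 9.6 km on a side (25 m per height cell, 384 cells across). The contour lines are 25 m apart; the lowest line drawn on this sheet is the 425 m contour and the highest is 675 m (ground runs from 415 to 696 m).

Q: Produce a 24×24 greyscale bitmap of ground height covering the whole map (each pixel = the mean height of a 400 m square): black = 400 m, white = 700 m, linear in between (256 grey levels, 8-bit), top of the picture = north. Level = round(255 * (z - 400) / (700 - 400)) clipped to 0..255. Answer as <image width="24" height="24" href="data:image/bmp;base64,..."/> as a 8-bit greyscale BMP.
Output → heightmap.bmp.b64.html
<image width="24" height="24" href="data:image/bmp;base64,Qk12BgAAAAAAADYEAAAoAAAAGAAAABgAAAABAAgAAAAAAEACAAATCwAAEwsAAAABAAAAAAAAAAAAAAEBAQACAgIAAwMDAAQEBAAFBQUABgYGAAcHBwAICAgACQkJAAoKCgALCwsADAwMAA0NDQAODg4ADw8PABAQEAAREREAEhISABMTEwAUFBQAFRUVABYWFgAXFxcAGBgYABkZGQAaGhoAGxsbABwcHAAdHR0AHh4eAB8fHwAgICAAISEhACIiIgAjIyMAJCQkACUlJQAmJiYAJycnACgoKAApKSkAKioqACsrKwAsLCwALS0tAC4uLgAvLy8AMDAwADExMQAyMjIAMzMzADQ0NAA1NTUANjY2ADc3NwA4ODgAOTk5ADo6OgA7OzsAPDw8AD09PQA+Pj4APz8/AEBAQABBQUEAQkJCAENDQwBEREQARUVFAEZGRgBHR0cASEhIAElJSQBKSkoAS0tLAExMTABNTU0ATk5OAE9PTwBQUFAAUVFRAFJSUgBTU1MAVFRUAFVVVQBWVlYAV1dXAFhYWABZWVkAWlpaAFtbWwBcXFwAXV1dAF5eXgBfX18AYGBgAGFhYQBiYmIAY2NjAGRkZABlZWUAZmZmAGdnZwBoaGgAaWlpAGpqagBra2sAbGxsAG1tbQBubm4Ab29vAHBwcABxcXEAcnJyAHNzcwB0dHQAdXV1AHZ2dgB3d3cAeHh4AHl5eQB6enoAe3t7AHx8fAB9fX0Afn5+AH9/fwCAgIAAgYGBAIKCggCDg4MAhISEAIWFhQCGhoYAh4eHAIiIiACJiYkAioqKAIuLiwCMjIwAjY2NAI6OjgCPj48AkJCQAJGRkQCSkpIAk5OTAJSUlACVlZUAlpaWAJeXlwCYmJgAmZmZAJqamgCbm5sAnJycAJ2dnQCenp4An5+fAKCgoAChoaEAoqKiAKOjowCkpKQApaWlAKampgCnp6cAqKioAKmpqQCqqqoAq6urAKysrACtra0Arq6uAK+vrwCwsLAAsbGxALKysgCzs7MAtLS0ALW1tQC2trYAt7e3ALi4uAC5ubkAurq6ALu7uwC8vLwAvb29AL6+vgC/v78AwMDAAMHBwQDCwsIAw8PDAMTExADFxcUAxsbGAMfHxwDIyMgAycnJAMrKygDLy8sAzMzMAM3NzQDOzs4Az8/PANDQ0ADR0dEA0tLSANPT0wDU1NQA1dXVANbW1gDX19cA2NjYANnZ2QDa2toA29vbANzc3ADd3d0A3t7eAN/f3wDg4OAA4eHhAOLi4gDj4+MA5OTkAOXl5QDm5uYA5+fnAOjo6ADp6ekA6urqAOvr6wDs7OwA7e3tAO7u7gDv7+8A8PDwAPHx8QDy8vIA8/PzAPT09AD19fUA9vb2APf39wD4+PgA+fn5APr6+gD7+/sA/Pz8AP39/QD+/v4A////AIWAe3ZxbWpqamplW0o2IRIPGjFMY3J3dYN+eXNtaWdmZ2dhVkYzIRUUIThSaXh8eYJ9d3FrZmRjZGReVEc3KiIjMEVec4CEf4N+d3BpZGJhYmJeVUtANzM3RFdsfoqOiIaBenFpZGBfYGFeWVFKRUVLV2h7i5aZk4yHfnVrZGBeX2BgXVlWVFdeanmKmaKkn5SPhnpwaWViYGFjY2JiZGlxfYuapq6vqp6akIR8dnJtZ2RlaGtvdXyFkZ2ps7i4s6ilnZSOiYR8c2tpbnR8hY+apa+4vsC+uLCwrKikn5iOgXVvcnyIlaKvucHFx8bCura6vLu5ta2gj392d4KRobLBzNHT0MvDurjByMzMyL6vm4h8fYiZrMDS3eHf2M/DuLbDz9fZ1cq5o46BgY2ftMvf6+/q39HCtbC/z9re2s+8ppCDhJCiuNHm9Pjy5NLBsai3yNXa2My6o4+DhZCiuNDn9vv05dG+rZ6svMrQzsOxnYuChY+essrg8Pbw4c66qZSgrrrAvrWmlYeBhIuXqLzR4unl2ce0pI2Un6muraWZjIOAgYSMmaq9zNXVzL2tn4qNk5mcm5aOhoF/fX2BiZals7y/u7GlmY6Pjo6OjYqGg4F/e3d2eYKNmaOoqKObk5ieloyGhIKCg4SCfHVubHB4gouSlZSRjJioo5GGgYCBhIaGgHVqY2Jmbnd+hIeIhouWmY+GgX9/g4eJg3dpXVhaYGdwd3x/gYGFh4aCf319gIWIhXlpW1NSVl1lbXR5fA=="/>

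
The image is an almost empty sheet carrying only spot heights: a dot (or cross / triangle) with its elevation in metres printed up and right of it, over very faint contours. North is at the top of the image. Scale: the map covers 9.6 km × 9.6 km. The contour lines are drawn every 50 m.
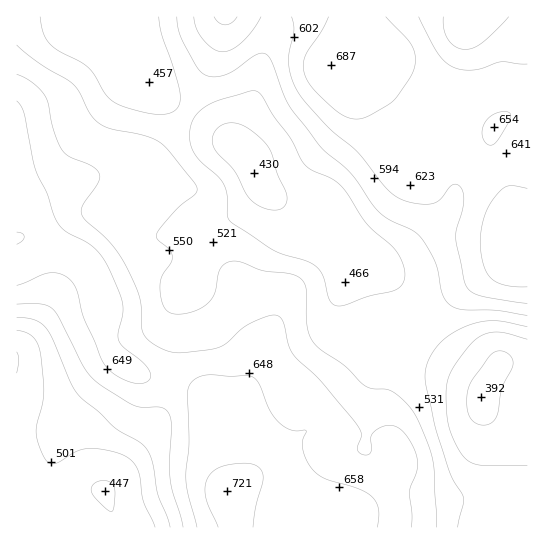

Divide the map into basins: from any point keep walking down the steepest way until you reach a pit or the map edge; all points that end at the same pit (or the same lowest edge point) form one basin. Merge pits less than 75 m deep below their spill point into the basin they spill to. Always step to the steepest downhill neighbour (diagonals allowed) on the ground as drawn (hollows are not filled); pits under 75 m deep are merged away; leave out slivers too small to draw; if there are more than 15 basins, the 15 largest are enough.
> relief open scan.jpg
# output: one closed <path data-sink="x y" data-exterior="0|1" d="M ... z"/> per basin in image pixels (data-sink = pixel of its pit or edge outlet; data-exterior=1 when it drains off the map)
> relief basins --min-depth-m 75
<path data-sink="255 175" data-exterior="0" d="M358 16l-342 1 0 220 15 2 44 17 14 13 9 18 63-28 17 0 31 8 24 10 7 8 7 25 12 24 1 15-5 21-12 24-10 10-15 9-7 9 14 44 4 25 46-32 34-32 11-22 40-34 5-13 0-27 8-8 12-4 26-2 11-4 69-41 29-27-7-6-2-6-2-40-17-43-1-19-16 0-65-12-31-31-12-7-16-4-19-12 9-10 18-10 1-14z"/><path data-sink="481 397" data-exterior="0" d="M527 108l-10 3-15 8-7 7-4 9 1 15 17 43 2 40 2 6 7 6-29 27-69 41-11 4-26 2-12 4-8 8 0 27-5 13-40 34-11 22-4 5-38 33-40 28 7 35 294-1z"/><path data-sink="105 491" data-exterior="0" d="M26 237l-10 1 0 289 217 1 0-6-6-24 0-27-15-42-7-31-12-10-48-12-23-12-10-10-4-8-4-20 0-23-15-34-10-10-9-6z"/><path data-sink="470 17" data-exterior="1" d="M527 16l-168 0 0 29-18 10-9 10 19 12 16 4 12 7 31 31 65 12 16 0 15-15 22-9z"/>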